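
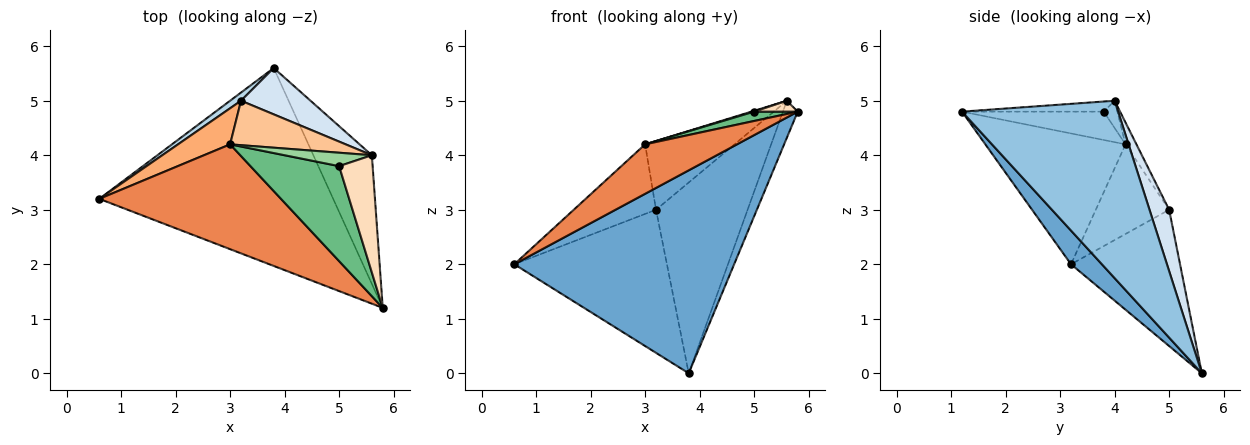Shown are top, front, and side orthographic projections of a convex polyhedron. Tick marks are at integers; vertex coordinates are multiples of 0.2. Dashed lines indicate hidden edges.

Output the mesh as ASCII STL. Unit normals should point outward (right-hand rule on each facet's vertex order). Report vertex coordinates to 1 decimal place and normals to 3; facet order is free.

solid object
 facet normal 0.100 -0.712 -0.695
  outer loop
   vertex 3.8 5.6 0.0
   vertex 5.8 1.2 4.8
   vertex 0.6 3.2 2.0
  endloop
 endfacet
 facet normal 0.946 0.090 -0.312
  outer loop
   vertex 5.6 4.0 5.0
   vertex 5.8 1.2 4.8
   vertex 3.8 5.6 0.0
  endloop
 endfacet
 facet normal -0.581 0.813 0.046
  outer loop
   vertex 3.2 5.0 3.0
   vertex 3.8 5.6 0.0
   vertex 0.6 3.2 2.0
  endloop
 endfacet
 facet normal 0.204 0.951 0.231
  outer loop
   vertex 3.2 5.0 3.0
   vertex 5.6 4.0 5.0
   vertex 3.8 5.6 0.0
  endloop
 endfacet
 facet normal -0.546 -0.358 0.758
  outer loop
   vertex 3.0 4.2 4.2
   vertex 0.6 3.2 2.0
   vertex 5.8 1.2 4.8
  endloop
 endfacet
 facet normal -0.621 0.696 0.361
  outer loop
   vertex 3.0 4.2 4.2
   vertex 3.2 5.0 3.0
   vertex 0.6 3.2 2.0
  endloop
 endfacet
 facet normal -0.102 0.835 0.540
  outer loop
   vertex 3.0 4.2 4.2
   vertex 5.6 4.0 5.0
   vertex 3.2 5.0 3.0
  endloop
 endfacet
 facet normal -0.288 -0.089 0.953
  outer loop
   vertex 5.0 3.8 4.8
   vertex 5.8 1.2 4.8
   vertex 5.6 4.0 5.0
  endloop
 endfacet
 facet normal -0.303 -0.093 0.948
  outer loop
   vertex 5.0 3.8 4.8
   vertex 3.0 4.2 4.2
   vertex 5.8 1.2 4.8
  endloop
 endfacet
 facet normal -0.298 -0.060 0.953
  outer loop
   vertex 5.0 3.8 4.8
   vertex 5.6 4.0 5.0
   vertex 3.0 4.2 4.2
  endloop
 endfacet
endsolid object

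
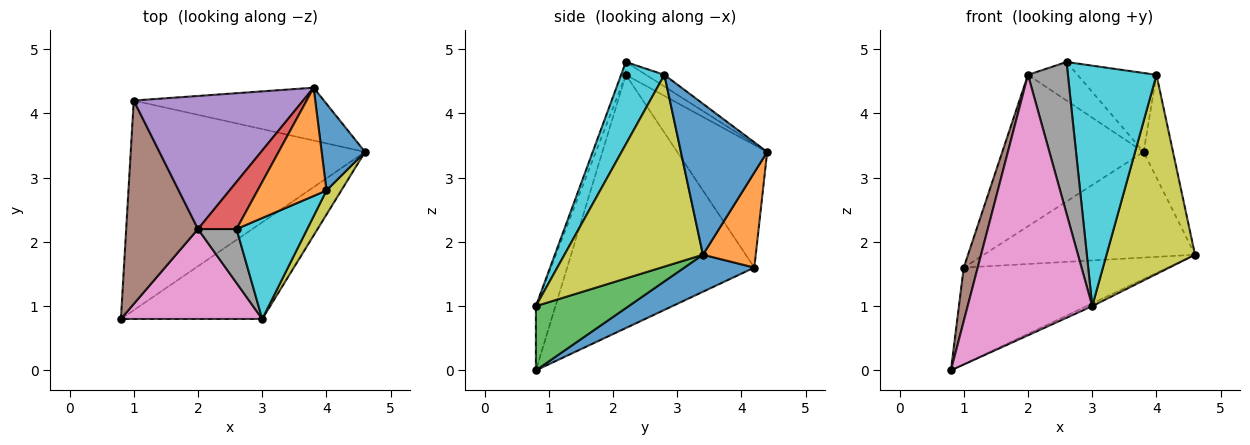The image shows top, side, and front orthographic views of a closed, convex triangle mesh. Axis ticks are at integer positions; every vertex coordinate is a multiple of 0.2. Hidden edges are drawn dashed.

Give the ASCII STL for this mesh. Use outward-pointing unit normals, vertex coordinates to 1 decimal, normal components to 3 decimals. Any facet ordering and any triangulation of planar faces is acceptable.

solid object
 facet normal 0.142 0.415 -0.899
  outer loop
   vertex 1.0 4.2 1.6
   vertex 4.6 3.4 1.8
   vertex 0.8 0.8 0.0
  endloop
 endfacet
 facet normal 0.218 0.873 -0.436
  outer loop
   vertex 1.0 4.2 1.6
   vertex 3.8 4.4 3.4
   vertex 4.6 3.4 1.8
  endloop
 endfacet
 facet normal 0.414 0.025 -0.910
  outer loop
   vertex 3.0 0.8 1.0
   vertex 0.8 0.8 0.0
   vertex 4.6 3.4 1.8
  endloop
 endfacet
 facet normal -0.250 0.613 0.749
  outer loop
   vertex 2.0 2.2 4.6
   vertex 2.6 2.2 4.8
   vertex 3.8 4.4 3.4
  endloop
 endfacet
 facet normal -0.431 0.678 0.596
  outer loop
   vertex 2.0 2.2 4.6
   vertex 3.8 4.4 3.4
   vertex 1.0 4.2 1.6
  endloop
 endfacet
 facet normal -0.960 -0.072 0.272
  outer loop
   vertex 2.0 2.2 4.6
   vertex 1.0 4.2 1.6
   vertex 0.8 0.8 0.0
  endloop
 endfacet
 facet normal -0.147 -0.935 0.323
  outer loop
   vertex 2.0 2.2 4.6
   vertex 0.8 0.8 0.0
   vertex 3.0 0.8 1.0
  endloop
 endfacet
 facet normal -0.111 -0.936 0.333
  outer loop
   vertex 2.0 2.2 4.6
   vertex 3.0 0.8 1.0
   vertex 2.6 2.2 4.8
  endloop
 endfacet
 facet normal 0.841 -0.537 0.065
  outer loop
   vertex 4.0 2.8 4.6
   vertex 3.0 0.8 1.0
   vertex 4.6 3.4 1.8
  endloop
 endfacet
 facet normal 0.411 -0.841 0.353
  outer loop
   vertex 4.0 2.8 4.6
   vertex 2.6 2.2 4.8
   vertex 3.0 0.8 1.0
  endloop
 endfacet
 facet normal 0.913 0.311 0.262
  outer loop
   vertex 4.0 2.8 4.6
   vertex 4.6 3.4 1.8
   vertex 3.8 4.4 3.4
  endloop
 endfacet
 facet normal -0.136 0.584 0.801
  outer loop
   vertex 4.0 2.8 4.6
   vertex 3.8 4.4 3.4
   vertex 2.6 2.2 4.8
  endloop
 endfacet
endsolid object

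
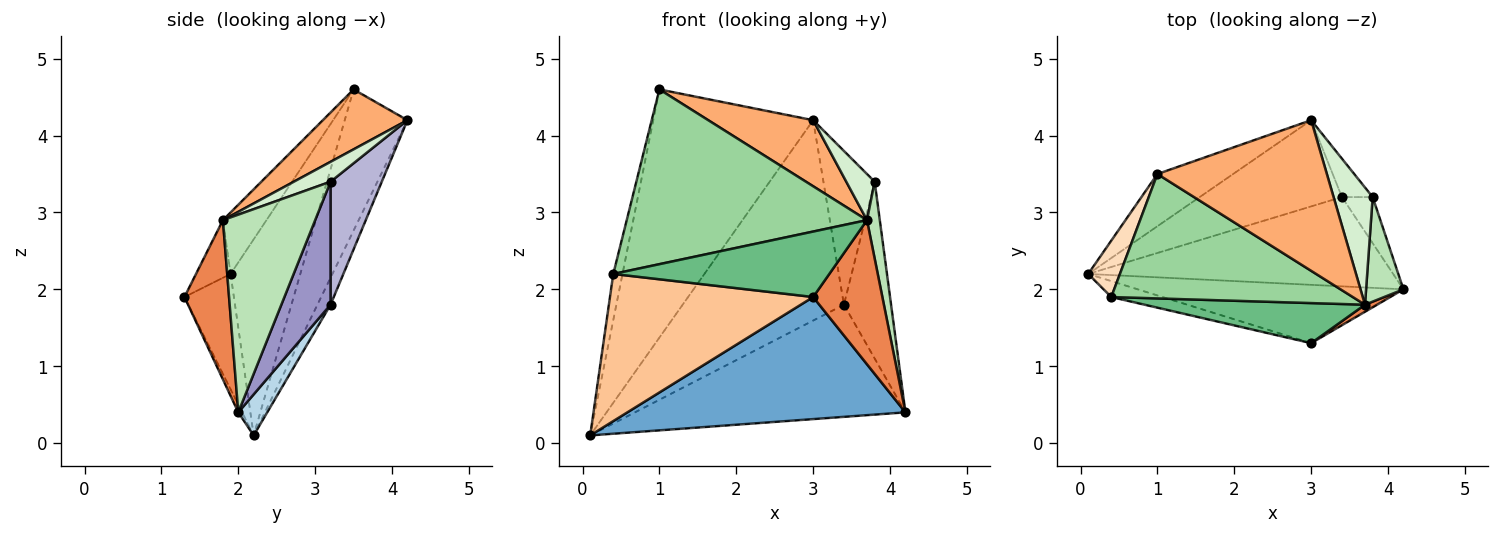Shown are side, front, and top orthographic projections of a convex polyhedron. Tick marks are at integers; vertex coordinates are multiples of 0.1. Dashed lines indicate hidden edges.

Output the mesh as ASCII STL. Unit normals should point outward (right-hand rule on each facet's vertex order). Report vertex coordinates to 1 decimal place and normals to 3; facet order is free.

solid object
 facet normal -0.012 -0.902 -0.431
  outer loop
   vertex 3.0 1.3 1.9
   vertex 0.1 2.2 0.1
   vertex 4.2 2.0 0.4
  endloop
 endfacet
 facet normal -0.358 0.914 -0.192
  outer loop
   vertex 1.0 3.5 4.6
   vertex 3.0 4.2 4.2
   vertex 0.1 2.2 0.1
  endloop
 endfacet
 facet normal 0.083 0.780 -0.621
  outer loop
   vertex 3.4 3.2 1.8
   vertex 4.2 2.0 0.4
   vertex 0.1 2.2 0.1
  endloop
 endfacet
 facet normal -0.075 0.916 -0.394
  outer loop
   vertex 3.4 3.2 1.8
   vertex 0.1 2.2 0.1
   vertex 3.0 4.2 4.2
  endloop
 endfacet
 facet normal 0.541 -0.840 0.041
  outer loop
   vertex 3.7 1.8 2.9
   vertex 3.0 1.3 1.9
   vertex 4.2 2.0 0.4
  endloop
 endfacet
 facet normal 0.308 -0.382 0.871
  outer loop
   vertex 3.7 1.8 2.9
   vertex 3.0 4.2 4.2
   vertex 1.0 3.5 4.6
  endloop
 endfacet
 facet normal -0.235 -0.966 -0.104
  outer loop
   vertex 0.4 1.9 2.2
   vertex 0.1 2.2 0.1
   vertex 3.0 1.3 1.9
  endloop
 endfacet
 facet normal -0.979 0.130 0.158
  outer loop
   vertex 0.4 1.9 2.2
   vertex 1.0 3.5 4.6
   vertex 0.1 2.2 0.1
  endloop
 endfacet
 facet normal -0.135 -0.845 0.517
  outer loop
   vertex 0.4 1.9 2.2
   vertex 3.0 1.3 1.9
   vertex 3.7 1.8 2.9
  endloop
 endfacet
 facet normal -0.146 -0.806 0.574
  outer loop
   vertex 0.4 1.9 2.2
   vertex 3.7 1.8 2.9
   vertex 1.0 3.5 4.6
  endloop
 endfacet
 facet normal 0.974 -0.135 0.184
  outer loop
   vertex 3.8 3.2 3.4
   vertex 3.7 1.8 2.9
   vertex 4.2 2.0 0.4
  endloop
 endfacet
 facet normal 0.428 -0.331 0.841
  outer loop
   vertex 3.8 3.2 3.4
   vertex 3.0 4.2 4.2
   vertex 3.7 1.8 2.9
  endloop
 endfacet
 facet normal 0.711 0.681 -0.178
  outer loop
   vertex 3.8 3.2 3.4
   vertex 4.2 2.0 0.4
   vertex 3.4 3.2 1.8
  endloop
 endfacet
 facet normal 0.696 0.696 -0.174
  outer loop
   vertex 3.8 3.2 3.4
   vertex 3.4 3.2 1.8
   vertex 3.0 4.2 4.2
  endloop
 endfacet
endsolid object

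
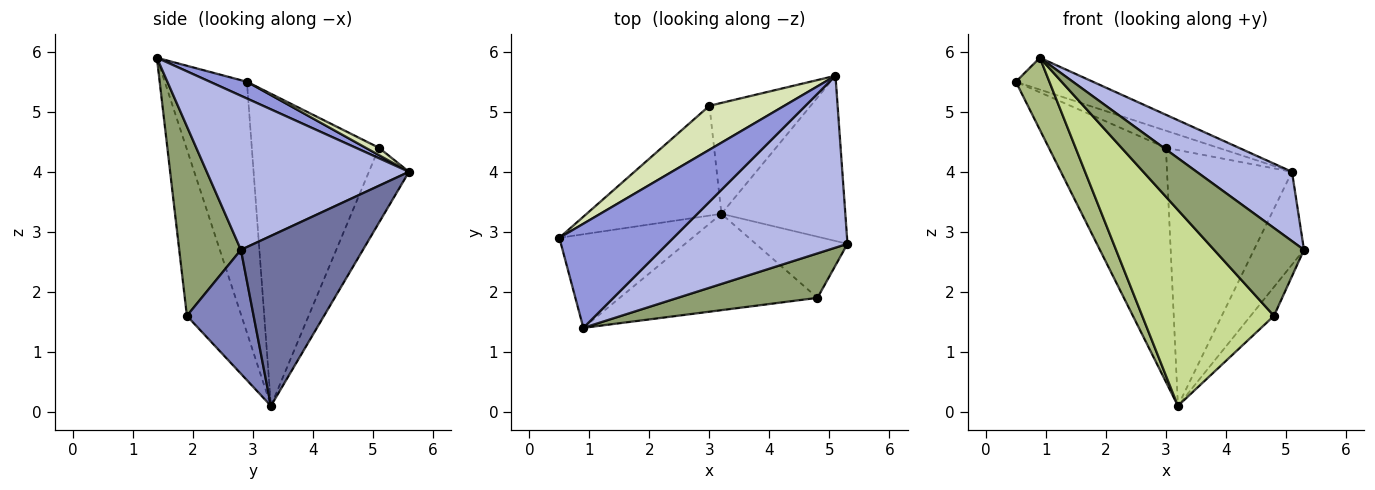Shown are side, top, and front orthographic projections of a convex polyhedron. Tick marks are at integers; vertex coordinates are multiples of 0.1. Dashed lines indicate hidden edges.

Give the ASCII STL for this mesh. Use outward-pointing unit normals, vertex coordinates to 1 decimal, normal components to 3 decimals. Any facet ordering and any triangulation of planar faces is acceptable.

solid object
 facet normal 0.767 0.314 -0.559
  outer loop
   vertex 3.2 3.3 0.1
   vertex 5.1 5.6 4.0
   vertex 5.3 2.8 2.7
  endloop
 endfacet
 facet normal 0.774 0.270 -0.573
  outer loop
   vertex 4.8 1.9 1.6
   vertex 3.2 3.3 0.1
   vertex 5.3 2.8 2.7
  endloop
 endfacet
 facet normal 0.139 0.290 0.947
  outer loop
   vertex 0.9 1.4 5.9
   vertex 5.1 5.6 4.0
   vertex 0.5 2.9 5.5
  endloop
 endfacet
 facet normal 0.622 -0.293 0.727
  outer loop
   vertex 0.9 1.4 5.9
   vertex 5.3 2.8 2.7
   vertex 5.1 5.6 4.0
  endloop
 endfacet
 facet normal 0.522 -0.761 0.385
  outer loop
   vertex 0.9 1.4 5.9
   vertex 4.8 1.9 1.6
   vertex 5.3 2.8 2.7
  endloop
 endfacet
 facet normal -0.831 -0.339 -0.441
  outer loop
   vertex 0.9 1.4 5.9
   vertex 0.5 2.9 5.5
   vertex 3.2 3.3 0.1
  endloop
 endfacet
 facet normal -0.348 -0.841 -0.414
  outer loop
   vertex 0.9 1.4 5.9
   vertex 3.2 3.3 0.1
   vertex 4.8 1.9 1.6
  endloop
 endfacet
 facet normal 0.091 0.361 0.928
  outer loop
   vertex 3.0 5.1 4.4
   vertex 0.5 2.9 5.5
   vertex 5.1 5.6 4.0
  endloop
 endfacet
 facet normal -0.701 0.645 -0.303
  outer loop
   vertex 3.0 5.1 4.4
   vertex 3.2 3.3 0.1
   vertex 0.5 2.9 5.5
  endloop
 endfacet
 facet normal -0.282 0.880 -0.382
  outer loop
   vertex 3.0 5.1 4.4
   vertex 5.1 5.6 4.0
   vertex 3.2 3.3 0.1
  endloop
 endfacet
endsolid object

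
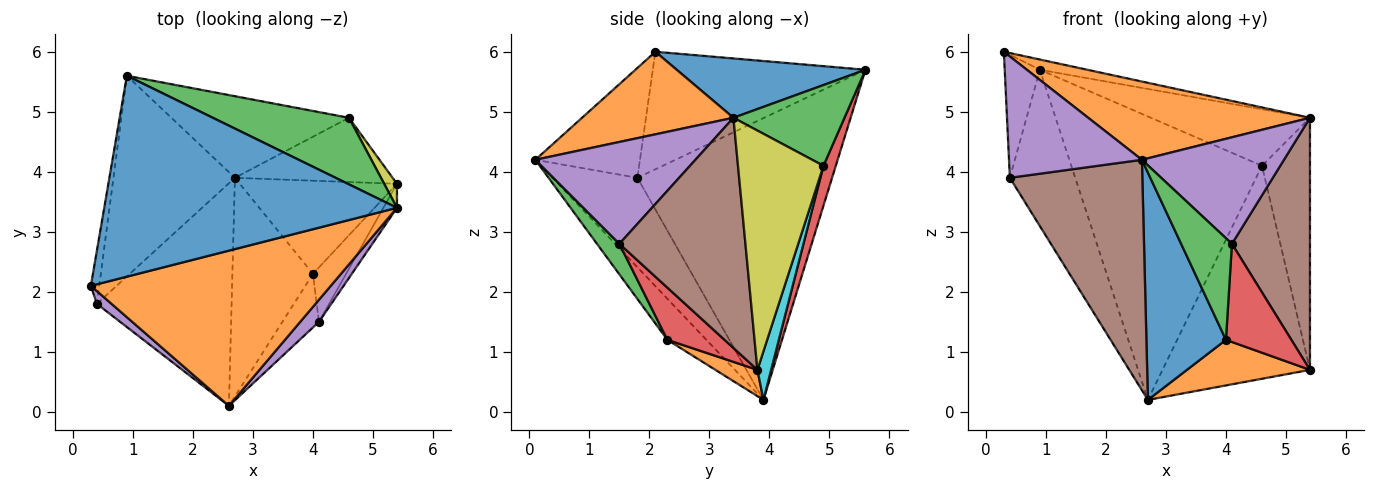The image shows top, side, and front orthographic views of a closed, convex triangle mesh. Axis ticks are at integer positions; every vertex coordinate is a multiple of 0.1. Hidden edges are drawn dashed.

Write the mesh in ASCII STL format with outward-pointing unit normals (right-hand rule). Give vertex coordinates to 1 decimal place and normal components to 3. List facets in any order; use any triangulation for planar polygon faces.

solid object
 facet normal 0.198 0.050 0.979
  outer loop
   vertex 0.9 5.6 5.7
   vertex 0.3 2.1 6.0
   vertex 5.4 3.4 4.9
  endloop
 endfacet
 facet normal 0.294 -0.430 0.854
  outer loop
   vertex 2.6 0.1 4.2
   vertex 5.4 3.4 4.9
   vertex 0.3 2.1 6.0
  endloop
 endfacet
 facet normal 0.412 0.590 0.694
  outer loop
   vertex 4.6 4.9 4.1
   vertex 0.9 5.6 5.7
   vertex 5.4 3.4 4.9
  endloop
 endfacet
 facet normal 0.062 0.959 -0.276
  outer loop
   vertex 4.6 4.9 4.1
   vertex 2.7 3.9 0.2
   vertex 0.9 5.6 5.7
  endloop
 endfacet
 facet normal -0.616 -0.783 0.083
  outer loop
   vertex 0.4 1.8 3.9
   vertex 2.6 0.1 4.2
   vertex 0.3 2.1 6.0
  endloop
 endfacet
 facet normal -0.419 -0.653 -0.631
  outer loop
   vertex 0.4 1.8 3.9
   vertex 2.7 3.9 0.2
   vertex 2.6 0.1 4.2
  endloop
 endfacet
 facet normal -0.984 0.163 -0.070
  outer loop
   vertex 0.4 1.8 3.9
   vertex 0.3 2.1 6.0
   vertex 0.9 5.6 5.7
  endloop
 endfacet
 facet normal -0.878 0.295 -0.378
  outer loop
   vertex 0.4 1.8 3.9
   vertex 0.9 5.6 5.7
   vertex 2.7 3.9 0.2
  endloop
 endfacet
 facet normal 0.871 0.489 0.047
  outer loop
   vertex 5.4 3.8 0.7
   vertex 4.6 4.9 4.1
   vertex 5.4 3.4 4.9
  endloop
 endfacet
 facet normal 0.089 0.954 -0.288
  outer loop
   vertex 5.4 3.8 0.7
   vertex 2.7 3.9 0.2
   vertex 4.6 4.9 4.1
  endloop
 endfacet
 facet normal -0.333 -0.679 -0.654
  outer loop
   vertex 4.0 2.3 1.2
   vertex 2.6 0.1 4.2
   vertex 2.7 3.9 0.2
  endloop
 endfacet
 facet normal 0.148 -0.435 -0.888
  outer loop
   vertex 4.0 2.3 1.2
   vertex 2.7 3.9 0.2
   vertex 5.4 3.8 0.7
  endloop
 endfacet
 facet normal 0.363 -0.824 -0.435
  outer loop
   vertex 4.1 1.5 2.8
   vertex 2.6 0.1 4.2
   vertex 4.0 2.3 1.2
  endloop
 endfacet
 facet normal 0.607 -0.695 -0.385
  outer loop
   vertex 4.1 1.5 2.8
   vertex 4.0 2.3 1.2
   vertex 5.4 3.8 0.7
  endloop
 endfacet
 facet normal 0.741 -0.658 0.136
  outer loop
   vertex 4.1 1.5 2.8
   vertex 5.4 3.4 4.9
   vertex 2.6 0.1 4.2
  endloop
 endfacet
 facet normal 0.849 -0.526 -0.050
  outer loop
   vertex 4.1 1.5 2.8
   vertex 5.4 3.8 0.7
   vertex 5.4 3.4 4.9
  endloop
 endfacet
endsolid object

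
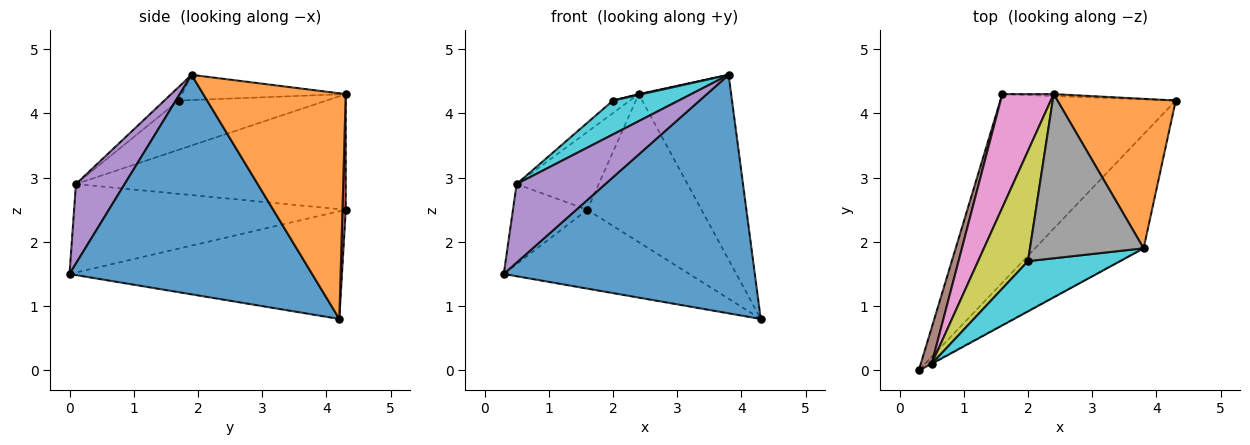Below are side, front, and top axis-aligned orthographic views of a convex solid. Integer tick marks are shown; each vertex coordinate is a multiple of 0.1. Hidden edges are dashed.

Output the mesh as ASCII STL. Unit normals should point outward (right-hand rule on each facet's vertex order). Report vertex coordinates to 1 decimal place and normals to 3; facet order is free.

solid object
 facet normal 0.657 -0.680 -0.325
  outer loop
   vertex 3.8 1.9 4.6
   vertex 0.3 0.0 1.5
   vertex 4.3 4.2 0.8
  endloop
 endfacet
 facet normal 0.768 0.498 0.403
  outer loop
   vertex 3.8 1.9 4.6
   vertex 4.3 4.2 0.8
   vertex 2.4 4.3 4.3
  endloop
 endfacet
 facet normal -0.493 0.336 -0.803
  outer loop
   vertex 1.6 4.3 2.5
   vertex 4.3 4.2 0.8
   vertex 0.3 0.0 1.5
  endloop
 endfacet
 facet normal 0.029 0.999 -0.013
  outer loop
   vertex 1.6 4.3 2.5
   vertex 2.4 4.3 4.3
   vertex 4.3 4.2 0.8
  endloop
 endfacet
 facet normal 0.481 -0.877 -0.006
  outer loop
   vertex 0.5 0.1 2.9
   vertex 0.3 0.0 1.5
   vertex 3.8 1.9 4.6
  endloop
 endfacet
 facet normal -0.958 0.262 0.118
  outer loop
   vertex 0.5 0.1 2.9
   vertex 1.6 4.3 2.5
   vertex 0.3 0.0 1.5
  endloop
 endfacet
 facet normal -0.880 0.268 0.391
  outer loop
   vertex 0.5 0.1 2.9
   vertex 2.4 4.3 4.3
   vertex 1.6 4.3 2.5
  endloop
 endfacet
 facet normal -0.216 -0.004 0.976
  outer loop
   vertex 2.0 1.7 4.2
   vertex 3.8 1.9 4.6
   vertex 2.4 4.3 4.3
  endloop
 endfacet
 facet normal -0.700 0.080 0.709
  outer loop
   vertex 2.0 1.7 4.2
   vertex 2.4 4.3 4.3
   vertex 0.5 0.1 2.9
  endloop
 endfacet
 facet normal -0.121 -0.555 0.823
  outer loop
   vertex 2.0 1.7 4.2
   vertex 0.5 0.1 2.9
   vertex 3.8 1.9 4.6
  endloop
 endfacet
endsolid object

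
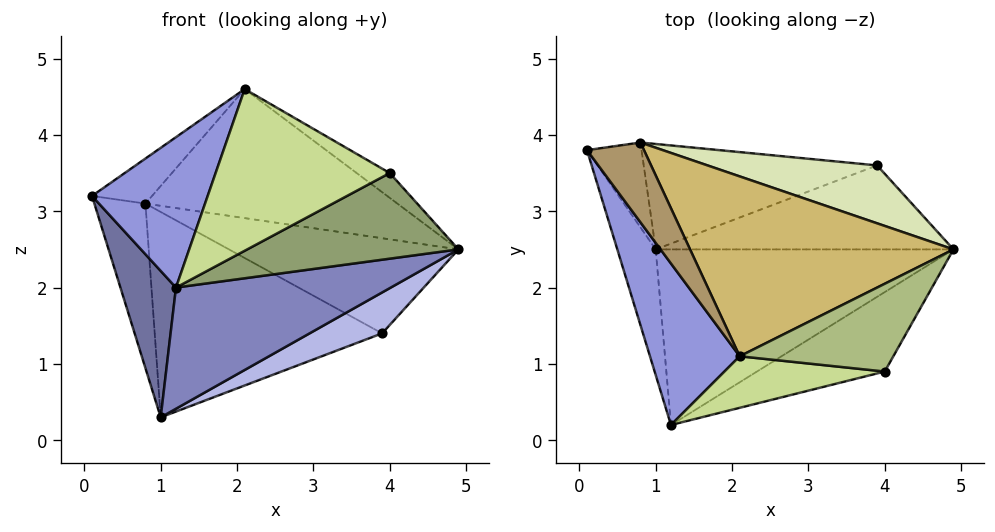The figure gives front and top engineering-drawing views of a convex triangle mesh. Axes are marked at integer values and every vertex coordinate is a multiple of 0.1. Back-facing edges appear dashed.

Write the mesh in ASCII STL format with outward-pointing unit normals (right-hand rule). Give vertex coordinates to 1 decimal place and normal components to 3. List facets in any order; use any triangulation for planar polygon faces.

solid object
 facet normal -0.954 -0.227 -0.195
  outer loop
   vertex 1.0 2.5 0.3
   vertex 1.2 0.2 2.0
   vertex 0.1 3.8 3.2
  endloop
 endfacet
 facet normal 0.421 -0.515 -0.747
  outer loop
   vertex 1.0 2.5 0.3
   vertex 4.9 2.5 2.5
   vertex 1.2 0.2 2.0
  endloop
 endfacet
 facet normal -0.820 -0.390 0.419
  outer loop
   vertex 2.1 1.1 4.6
   vertex 0.1 3.8 3.2
   vertex 1.2 0.2 2.0
  endloop
 endfacet
 facet normal 0.452 -0.391 -0.802
  outer loop
   vertex 3.9 3.6 1.4
   vertex 4.9 2.5 2.5
   vertex 1.0 2.5 0.3
  endloop
 endfacet
 facet normal 0.480 -0.643 -0.597
  outer loop
   vertex 4.0 0.9 3.5
   vertex 1.2 0.2 2.0
   vertex 4.9 2.5 2.5
  endloop
 endfacet
 facet normal 0.505 0.235 0.830
  outer loop
   vertex 4.0 0.9 3.5
   vertex 4.9 2.5 2.5
   vertex 2.1 1.1 4.6
  endloop
 endfacet
 facet normal 0.075 -0.950 0.303
  outer loop
   vertex 4.0 0.9 3.5
   vertex 2.1 1.1 4.6
   vertex 1.2 0.2 2.0
  endloop
 endfacet
 facet normal 0.345 0.802 0.488
  outer loop
   vertex 0.8 3.9 3.1
   vertex 4.9 2.5 2.5
   vertex 3.9 3.6 1.4
  endloop
 endfacet
 facet normal 0.054 0.491 0.870
  outer loop
   vertex 0.8 3.9 3.1
   vertex 0.1 3.8 3.2
   vertex 2.1 1.1 4.6
  endloop
 endfacet
 facet normal 0.303 0.556 0.774
  outer loop
   vertex 0.8 3.9 3.1
   vertex 2.1 1.1 4.6
   vertex 4.9 2.5 2.5
  endloop
 endfacet
 facet normal -0.189 0.873 -0.450
  outer loop
   vertex 0.8 3.9 3.1
   vertex 1.0 2.5 0.3
   vertex 0.1 3.8 3.2
  endloop
 endfacet
 facet normal -0.162 0.878 -0.451
  outer loop
   vertex 0.8 3.9 3.1
   vertex 3.9 3.6 1.4
   vertex 1.0 2.5 0.3
  endloop
 endfacet
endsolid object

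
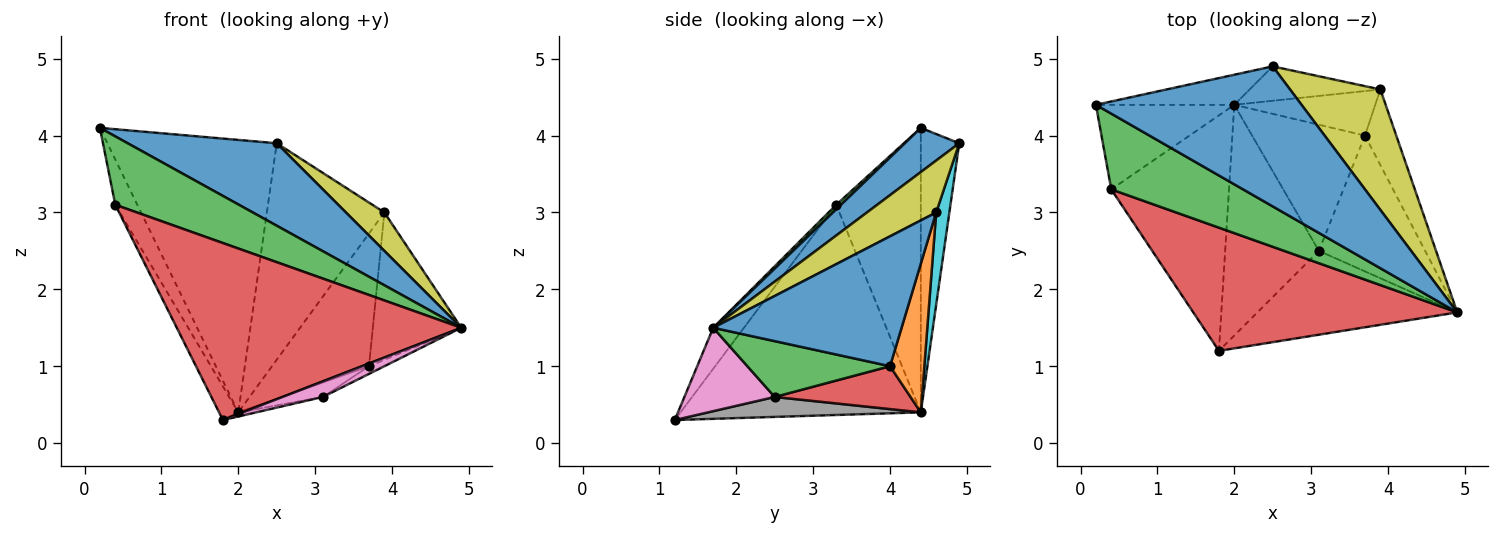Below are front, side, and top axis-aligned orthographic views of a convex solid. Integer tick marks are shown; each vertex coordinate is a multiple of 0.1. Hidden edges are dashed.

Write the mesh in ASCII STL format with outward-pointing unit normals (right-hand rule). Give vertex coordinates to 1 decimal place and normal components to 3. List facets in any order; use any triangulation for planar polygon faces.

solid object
 facet normal 0.182 -0.499 0.847
  outer loop
   vertex 2.5 4.9 3.9
   vertex 0.2 4.4 4.1
   vertex 4.9 1.7 1.5
  endloop
 endfacet
 facet normal -0.220 0.970 -0.107
  outer loop
   vertex 2.0 4.4 0.4
   vertex 0.2 4.4 4.1
   vertex 2.5 4.9 3.9
  endloop
 endfacet
 facet normal 0.026 -0.670 0.742
  outer loop
   vertex 0.4 3.3 3.1
   vertex 4.9 1.7 1.5
   vertex 0.2 4.4 4.1
  endloop
 endfacet
 facet normal -0.088 -0.818 0.569
  outer loop
   vertex 0.4 3.3 3.1
   vertex 1.8 1.2 0.3
   vertex 4.9 1.7 1.5
  endloop
 endfacet
 facet normal -0.876 0.228 -0.426
  outer loop
   vertex 0.4 3.3 3.1
   vertex 0.2 4.4 4.1
   vertex 2.0 4.4 0.4
  endloop
 endfacet
 facet normal -0.870 0.070 -0.487
  outer loop
   vertex 0.4 3.3 3.1
   vertex 2.0 4.4 0.4
   vertex 1.8 1.2 0.3
  endloop
 endfacet
 facet normal 0.379 -0.170 -0.910
  outer loop
   vertex 3.1 2.5 0.6
   vertex 4.9 1.7 1.5
   vertex 1.8 1.2 0.3
  endloop
 endfacet
 facet normal 0.208 0.018 -0.978
  outer loop
   vertex 3.1 2.5 0.6
   vertex 1.8 1.2 0.3
   vertex 2.0 4.4 0.4
  endloop
 endfacet
 facet normal 0.480 -0.267 0.836
  outer loop
   vertex 3.9 4.6 3.0
   vertex 2.5 4.9 3.9
   vertex 4.9 1.7 1.5
  endloop
 endfacet
 facet normal 0.110 0.982 -0.156
  outer loop
   vertex 3.9 4.6 3.0
   vertex 2.0 4.4 0.4
   vertex 2.5 4.9 3.9
  endloop
 endfacet
 facet normal 0.884 0.415 -0.213
  outer loop
   vertex 3.7 4.0 1.0
   vertex 3.9 4.6 3.0
   vertex 4.9 1.7 1.5
  endloop
 endfacet
 facet normal 0.318 0.899 -0.301
  outer loop
   vertex 3.7 4.0 1.0
   vertex 2.0 4.4 0.4
   vertex 3.9 4.6 3.0
  endloop
 endfacet
 facet normal 0.464 0.050 -0.884
  outer loop
   vertex 3.7 4.0 1.0
   vertex 4.9 1.7 1.5
   vertex 3.1 2.5 0.6
  endloop
 endfacet
 facet normal 0.353 0.107 -0.929
  outer loop
   vertex 3.7 4.0 1.0
   vertex 3.1 2.5 0.6
   vertex 2.0 4.4 0.4
  endloop
 endfacet
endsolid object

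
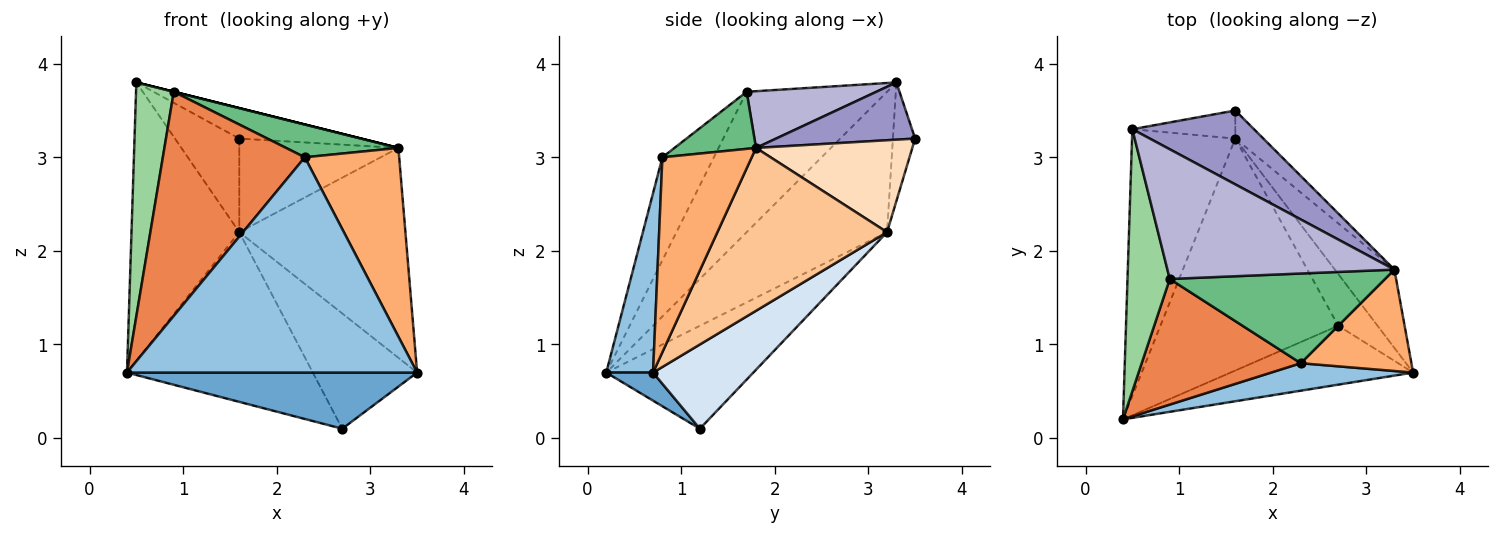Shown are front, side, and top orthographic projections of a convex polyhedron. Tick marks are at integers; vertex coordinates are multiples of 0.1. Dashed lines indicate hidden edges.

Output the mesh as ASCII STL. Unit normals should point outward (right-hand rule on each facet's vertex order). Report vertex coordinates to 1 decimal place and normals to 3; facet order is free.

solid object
 facet normal 0.111 -0.686 -0.719
  outer loop
   vertex 2.7 1.2 0.1
   vertex 3.5 0.7 0.7
   vertex 0.4 0.2 0.7
  endloop
 endfacet
 facet normal 0.158 -0.979 0.125
  outer loop
   vertex 2.3 0.8 3.0
   vertex 0.4 0.2 0.7
   vertex 3.5 0.7 0.7
  endloop
 endfacet
 facet normal -0.423 0.535 -0.731
  outer loop
   vertex 1.6 3.2 2.2
   vertex 2.7 1.2 0.1
   vertex 0.4 0.2 0.7
  endloop
 endfacet
 facet normal 0.659 0.686 -0.308
  outer loop
   vertex 1.6 3.2 2.2
   vertex 3.5 0.7 0.7
   vertex 2.7 1.2 0.1
  endloop
 endfacet
 facet normal -0.302 -0.832 0.466
  outer loop
   vertex 0.9 1.7 3.7
   vertex 0.4 0.2 0.7
   vertex 2.3 0.8 3.0
  endloop
 endfacet
 facet normal 0.640 -0.677 0.363
  outer loop
   vertex 3.3 1.8 3.1
   vertex 2.3 0.8 3.0
   vertex 3.5 0.7 0.7
  endloop
 endfacet
 facet normal 0.691 0.677 -0.253
  outer loop
   vertex 3.3 1.8 3.1
   vertex 3.5 0.7 0.7
   vertex 1.6 3.2 2.2
  endloop
 endfacet
 facet normal 0.685 0.698 -0.209
  outer loop
   vertex 3.3 1.8 3.1
   vertex 1.6 3.2 2.2
   vertex 1.6 3.5 3.2
  endloop
 endfacet
 facet normal 0.242 -0.333 0.911
  outer loop
   vertex 3.3 1.8 3.1
   vertex 0.9 1.7 3.7
   vertex 2.3 0.8 3.0
  endloop
 endfacet
 facet normal -0.927 -0.249 0.279
  outer loop
   vertex 0.5 3.3 3.8
   vertex 0.4 0.2 0.7
   vertex 0.9 1.7 3.7
  endloop
 endfacet
 facet normal -0.685 0.526 -0.504
  outer loop
   vertex 0.5 3.3 3.8
   vertex 1.6 3.2 2.2
   vertex 0.4 0.2 0.7
  endloop
 endfacet
 facet normal -0.314 0.909 -0.273
  outer loop
   vertex 0.5 3.3 3.8
   vertex 1.6 3.5 3.2
   vertex 1.6 3.2 2.2
  endloop
 endfacet
 facet normal 0.399 0.349 0.848
  outer loop
   vertex 0.5 3.3 3.8
   vertex 3.3 1.8 3.1
   vertex 1.6 3.5 3.2
  endloop
 endfacet
 facet normal 0.243 0.000 0.970
  outer loop
   vertex 0.5 3.3 3.8
   vertex 0.9 1.7 3.7
   vertex 3.3 1.8 3.1
  endloop
 endfacet
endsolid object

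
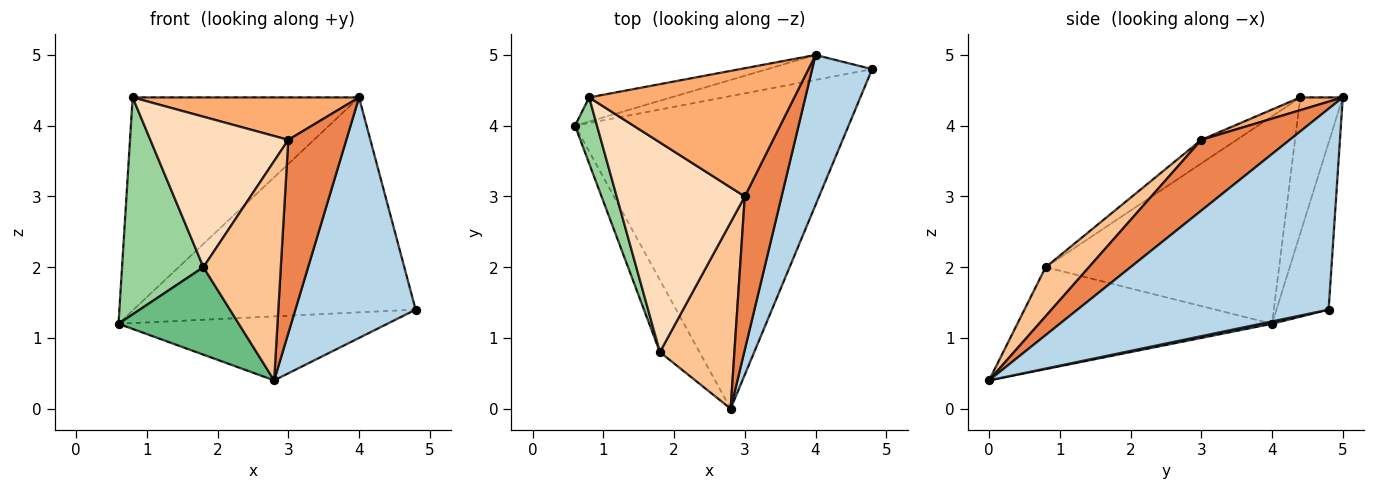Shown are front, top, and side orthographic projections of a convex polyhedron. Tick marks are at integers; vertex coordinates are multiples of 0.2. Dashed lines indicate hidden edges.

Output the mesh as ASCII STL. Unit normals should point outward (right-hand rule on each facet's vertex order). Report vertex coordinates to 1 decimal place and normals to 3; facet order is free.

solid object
 facet normal 0.008 0.201 -0.980
  outer loop
   vertex 2.8 0.0 0.4
   vertex 0.6 4.0 1.2
   vertex 4.8 4.8 1.4
  endloop
 endfacet
 facet normal -0.181 0.977 -0.113
  outer loop
   vertex 4.0 5.0 4.4
   vertex 4.8 4.8 1.4
   vertex 0.6 4.0 1.2
  endloop
 endfacet
 facet normal 0.871 -0.417 0.260
  outer loop
   vertex 4.0 5.0 4.4
   vertex 2.8 0.0 0.4
   vertex 4.8 4.8 1.4
  endloop
 endfacet
 facet normal -0.183 0.977 -0.111
  outer loop
   vertex 0.8 4.4 4.4
   vertex 4.0 5.0 4.4
   vertex 0.6 4.0 1.2
  endloop
 endfacet
 facet normal 0.767 -0.503 0.399
  outer loop
   vertex 3.0 3.0 3.8
   vertex 2.8 0.0 0.4
   vertex 4.0 5.0 4.4
  endloop
 endfacet
 facet normal 0.059 -0.314 0.948
  outer loop
   vertex 3.0 3.0 3.8
   vertex 4.0 5.0 4.4
   vertex 0.8 4.4 4.4
  endloop
 endfacet
 facet normal 0.392 -0.701 0.596
  outer loop
   vertex 1.8 0.8 2.0
   vertex 2.8 0.0 0.4
   vertex 3.0 3.0 3.8
  endloop
 endfacet
 facet normal -0.148 -0.577 0.803
  outer loop
   vertex 1.8 0.8 2.0
   vertex 3.0 3.0 3.8
   vertex 0.8 4.4 4.4
  endloop
 endfacet
 facet normal -0.853 -0.403 -0.332
  outer loop
   vertex 1.8 0.8 2.0
   vertex 0.6 4.0 1.2
   vertex 2.8 0.0 0.4
  endloop
 endfacet
 facet normal -0.940 -0.327 0.100
  outer loop
   vertex 1.8 0.8 2.0
   vertex 0.8 4.4 4.4
   vertex 0.6 4.0 1.2
  endloop
 endfacet
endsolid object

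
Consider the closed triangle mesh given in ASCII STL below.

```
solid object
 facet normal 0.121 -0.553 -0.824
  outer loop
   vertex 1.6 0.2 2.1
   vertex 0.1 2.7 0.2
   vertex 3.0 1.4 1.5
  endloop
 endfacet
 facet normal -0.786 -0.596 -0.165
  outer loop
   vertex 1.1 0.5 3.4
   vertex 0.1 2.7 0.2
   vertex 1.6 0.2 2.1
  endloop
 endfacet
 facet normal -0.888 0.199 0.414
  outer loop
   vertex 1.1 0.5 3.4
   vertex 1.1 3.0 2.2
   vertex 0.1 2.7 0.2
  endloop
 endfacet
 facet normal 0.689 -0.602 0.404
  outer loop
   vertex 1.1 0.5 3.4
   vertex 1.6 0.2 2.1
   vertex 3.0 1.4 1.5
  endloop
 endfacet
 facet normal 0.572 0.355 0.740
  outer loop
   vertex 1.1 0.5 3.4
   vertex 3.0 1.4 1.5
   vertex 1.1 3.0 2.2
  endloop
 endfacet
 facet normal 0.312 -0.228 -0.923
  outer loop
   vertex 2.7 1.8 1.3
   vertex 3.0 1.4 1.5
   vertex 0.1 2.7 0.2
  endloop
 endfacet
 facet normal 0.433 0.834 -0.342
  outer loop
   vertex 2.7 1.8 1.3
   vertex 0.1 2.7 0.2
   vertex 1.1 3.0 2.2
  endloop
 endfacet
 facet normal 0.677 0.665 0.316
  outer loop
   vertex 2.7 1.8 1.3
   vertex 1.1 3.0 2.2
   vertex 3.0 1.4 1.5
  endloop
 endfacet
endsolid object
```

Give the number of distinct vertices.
6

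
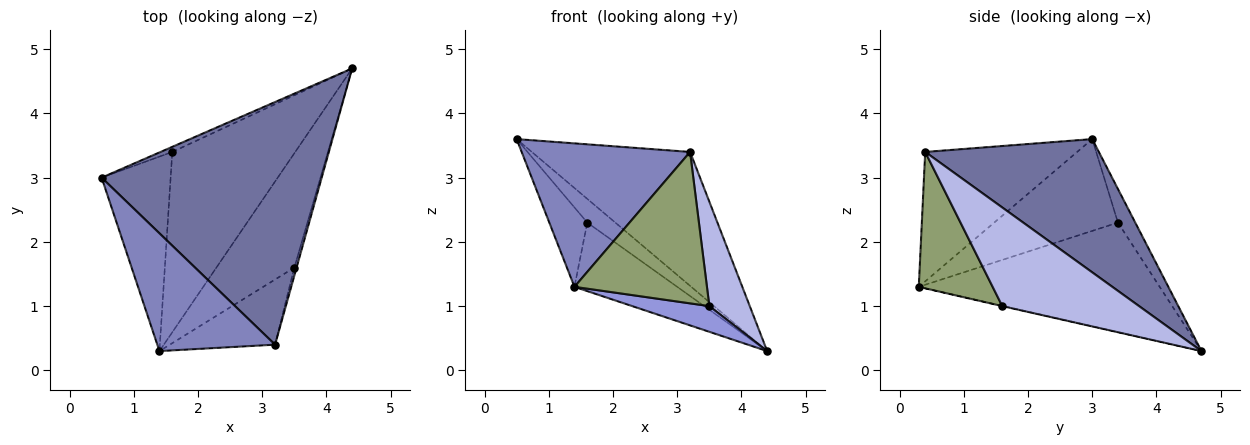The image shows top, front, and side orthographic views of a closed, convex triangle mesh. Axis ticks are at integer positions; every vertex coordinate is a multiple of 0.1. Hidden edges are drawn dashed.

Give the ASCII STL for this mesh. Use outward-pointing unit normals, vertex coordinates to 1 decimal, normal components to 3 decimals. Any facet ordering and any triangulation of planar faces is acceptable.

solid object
 facet normal 0.468 0.427 0.774
  outer loop
   vertex 3.2 0.4 3.4
   vertex 4.4 4.7 0.3
   vertex 0.5 3.0 3.6
  endloop
 endfacet
 facet normal -0.572 -0.634 0.520
  outer loop
   vertex 3.2 0.4 3.4
   vertex 0.5 3.0 3.6
   vertex 1.4 0.3 1.3
  endloop
 endfacet
 facet normal -0.004 -0.219 -0.976
  outer loop
   vertex 3.5 1.6 1.0
   vertex 1.4 0.3 1.3
   vertex 4.4 4.7 0.3
  endloop
 endfacet
 facet normal 0.959 -0.283 -0.022
  outer loop
   vertex 3.5 1.6 1.0
   vertex 4.4 4.7 0.3
   vertex 3.2 0.4 3.4
  endloop
 endfacet
 facet normal 0.456 -0.818 -0.352
  outer loop
   vertex 3.5 1.6 1.0
   vertex 3.2 0.4 3.4
   vertex 1.4 0.3 1.3
  endloop
 endfacet
 facet normal -0.517 0.837 -0.180
  outer loop
   vertex 1.6 3.4 2.3
   vertex 0.5 3.0 3.6
   vertex 4.4 4.7 0.3
  endloop
 endfacet
 facet normal -0.776 0.238 -0.584
  outer loop
   vertex 1.6 3.4 2.3
   vertex 1.4 0.3 1.3
   vertex 0.5 3.0 3.6
  endloop
 endfacet
 facet normal -0.640 0.273 -0.718
  outer loop
   vertex 1.6 3.4 2.3
   vertex 4.4 4.7 0.3
   vertex 1.4 0.3 1.3
  endloop
 endfacet
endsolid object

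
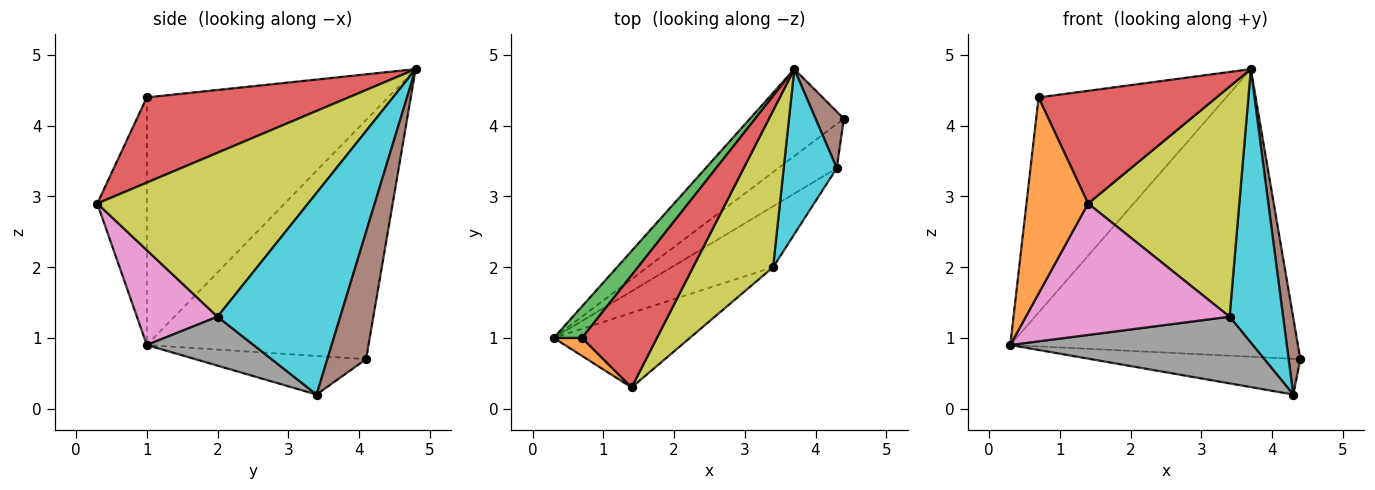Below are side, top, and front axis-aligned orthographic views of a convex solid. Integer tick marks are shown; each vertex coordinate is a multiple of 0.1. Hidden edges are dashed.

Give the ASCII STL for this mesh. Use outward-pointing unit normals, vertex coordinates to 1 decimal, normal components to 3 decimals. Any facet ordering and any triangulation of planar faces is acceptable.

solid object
 facet normal -0.594 0.770 -0.233
  outer loop
   vertex 3.7 4.8 4.8
   vertex 4.4 4.1 0.7
   vertex 0.3 1.0 0.9
  endloop
 endfacet
 facet normal -0.625 -0.778 0.071
  outer loop
   vertex 0.7 1.0 4.4
   vertex 0.3 1.0 0.9
   vertex 1.4 0.3 2.9
  endloop
 endfacet
 facet normal -0.786 0.611 0.090
  outer loop
   vertex 0.7 1.0 4.4
   vertex 3.7 4.8 4.8
   vertex 0.3 1.0 0.9
  endloop
 endfacet
 facet normal 0.626 -0.552 0.550
  outer loop
   vertex 0.7 1.0 4.4
   vertex 1.4 0.3 2.9
   vertex 3.7 4.8 4.8
  endloop
 endfacet
 facet normal -0.457 0.559 -0.692
  outer loop
   vertex 4.3 3.4 0.2
   vertex 0.3 1.0 0.9
   vertex 4.4 4.1 0.7
  endloop
 endfacet
 facet normal 0.936 -0.282 0.208
  outer loop
   vertex 4.3 3.4 0.2
   vertex 4.4 4.1 0.7
   vertex 3.7 4.8 4.8
  endloop
 endfacet
 facet normal 0.325 -0.822 -0.467
  outer loop
   vertex 3.4 2.0 1.3
   vertex 1.4 0.3 2.9
   vertex 0.3 1.0 0.9
  endloop
 endfacet
 facet normal 0.309 -0.702 -0.641
  outer loop
   vertex 3.4 2.0 1.3
   vertex 0.3 1.0 0.9
   vertex 4.3 3.4 0.2
  endloop
 endfacet
 facet normal 0.755 -0.542 0.369
  outer loop
   vertex 3.4 2.0 1.3
   vertex 3.7 4.8 4.8
   vertex 1.4 0.3 2.9
  endloop
 endfacet
 facet normal 0.891 -0.389 0.234
  outer loop
   vertex 3.4 2.0 1.3
   vertex 4.3 3.4 0.2
   vertex 3.7 4.8 4.8
  endloop
 endfacet
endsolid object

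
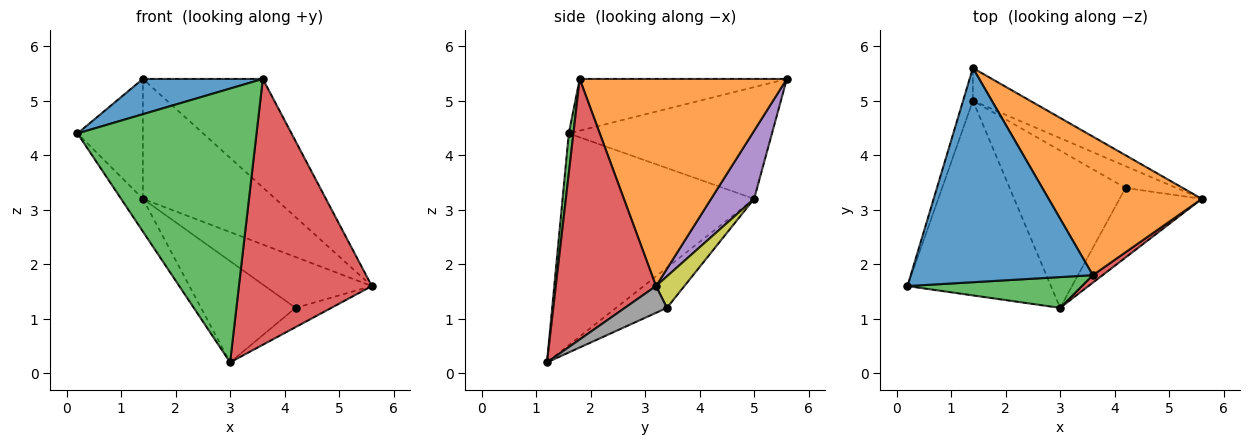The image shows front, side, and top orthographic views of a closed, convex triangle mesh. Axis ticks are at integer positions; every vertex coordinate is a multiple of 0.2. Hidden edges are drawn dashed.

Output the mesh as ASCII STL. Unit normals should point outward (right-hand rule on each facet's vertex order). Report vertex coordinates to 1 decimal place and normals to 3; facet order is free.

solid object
 facet normal -0.270 -0.156 0.950
  outer loop
   vertex 3.6 1.8 5.4
   vertex 1.4 5.6 5.4
   vertex 0.2 1.6 4.4
  endloop
 endfacet
 facet normal 0.729 0.422 0.539
  outer loop
   vertex 3.6 1.8 5.4
   vertex 5.6 3.2 1.6
   vertex 1.4 5.6 5.4
  endloop
 endfacet
 facet normal 0.026 -0.993 0.112
  outer loop
   vertex 3.0 1.2 0.2
   vertex 3.6 1.8 5.4
   vertex 0.2 1.6 4.4
  endloop
 endfacet
 facet normal 0.602 -0.798 0.023
  outer loop
   vertex 3.0 1.2 0.2
   vertex 5.6 3.2 1.6
   vertex 3.6 1.8 5.4
  endloop
 endfacet
 facet normal 0.299 0.921 -0.251
  outer loop
   vertex 1.4 5.0 3.2
   vertex 1.4 5.6 5.4
   vertex 5.6 3.2 1.6
  endloop
 endfacet
 facet normal -0.949 0.305 -0.083
  outer loop
   vertex 1.4 5.0 3.2
   vertex 0.2 1.6 4.4
   vertex 1.4 5.6 5.4
  endloop
 endfacet
 facet normal -0.824 0.094 -0.558
  outer loop
   vertex 1.4 5.0 3.2
   vertex 3.0 1.2 0.2
   vertex 0.2 1.6 4.4
  endloop
 endfacet
 facet normal 0.299 0.255 -0.920
  outer loop
   vertex 4.2 3.4 1.2
   vertex 5.6 3.2 1.6
   vertex 3.0 1.2 0.2
  endloop
 endfacet
 facet normal 0.237 0.893 -0.383
  outer loop
   vertex 4.2 3.4 1.2
   vertex 1.4 5.0 3.2
   vertex 5.6 3.2 1.6
  endloop
 endfacet
 facet normal -0.280 0.520 -0.807
  outer loop
   vertex 4.2 3.4 1.2
   vertex 3.0 1.2 0.2
   vertex 1.4 5.0 3.2
  endloop
 endfacet
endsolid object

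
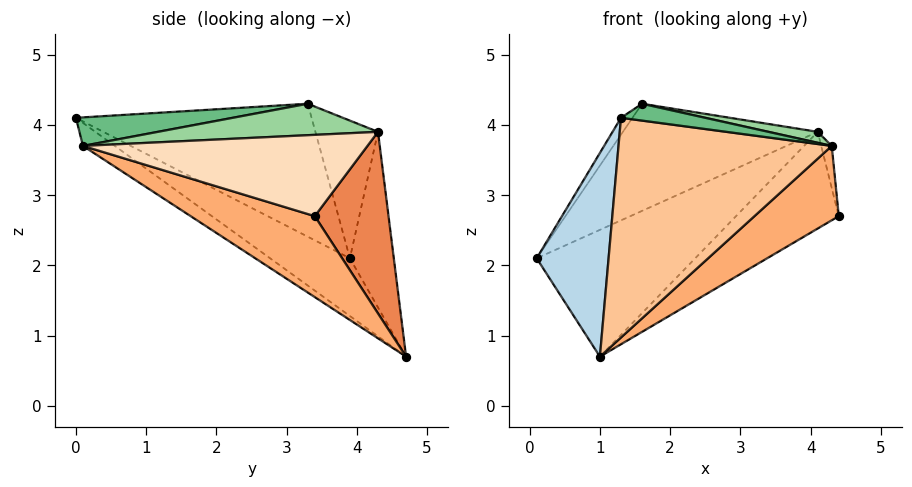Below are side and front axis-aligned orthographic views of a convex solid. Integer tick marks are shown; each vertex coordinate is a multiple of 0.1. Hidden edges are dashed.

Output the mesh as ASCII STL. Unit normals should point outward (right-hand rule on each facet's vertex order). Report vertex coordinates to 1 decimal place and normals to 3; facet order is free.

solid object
 facet normal -0.820 0.040 0.570
  outer loop
   vertex 1.6 3.3 4.3
   vertex 0.1 3.9 2.1
   vertex 1.3 0.0 4.1
  endloop
 endfacet
 facet normal -0.277 0.862 0.424
  outer loop
   vertex 4.1 4.3 3.9
   vertex 0.1 3.9 2.1
   vertex 1.6 3.3 4.3
  endloop
 endfacet
 facet normal -0.563 -0.508 -0.652
  outer loop
   vertex 1.0 4.7 0.7
   vertex 1.3 0.0 4.1
   vertex 0.1 3.9 2.1
  endloop
 endfacet
 facet normal -0.250 0.901 0.354
  outer loop
   vertex 1.0 4.7 0.7
   vertex 0.1 3.9 2.1
   vertex 4.1 4.3 3.9
  endloop
 endfacet
 facet normal 0.529 0.737 -0.420
  outer loop
   vertex 1.0 4.7 0.7
   vertex 4.1 4.3 3.9
   vertex 4.4 3.4 2.7
  endloop
 endfacet
 facet normal 0.407 -0.276 -0.871
  outer loop
   vertex 4.3 0.1 3.7
   vertex 1.0 4.7 0.7
   vertex 4.4 3.4 2.7
  endloop
 endfacet
 facet normal -0.088 -0.588 -0.804
  outer loop
   vertex 4.3 0.1 3.7
   vertex 1.3 0.0 4.1
   vertex 1.0 4.7 0.7
  endloop
 endfacet
 facet normal 0.976 0.036 0.217
  outer loop
   vertex 4.3 0.1 3.7
   vertex 4.4 3.4 2.7
   vertex 4.1 4.3 3.9
  endloop
 endfacet
 facet normal 0.134 -0.072 0.988
  outer loop
   vertex 4.3 0.1 3.7
   vertex 1.6 3.3 4.3
   vertex 1.3 0.0 4.1
  endloop
 endfacet
 facet normal 0.173 -0.039 0.984
  outer loop
   vertex 4.3 0.1 3.7
   vertex 4.1 4.3 3.9
   vertex 1.6 3.3 4.3
  endloop
 endfacet
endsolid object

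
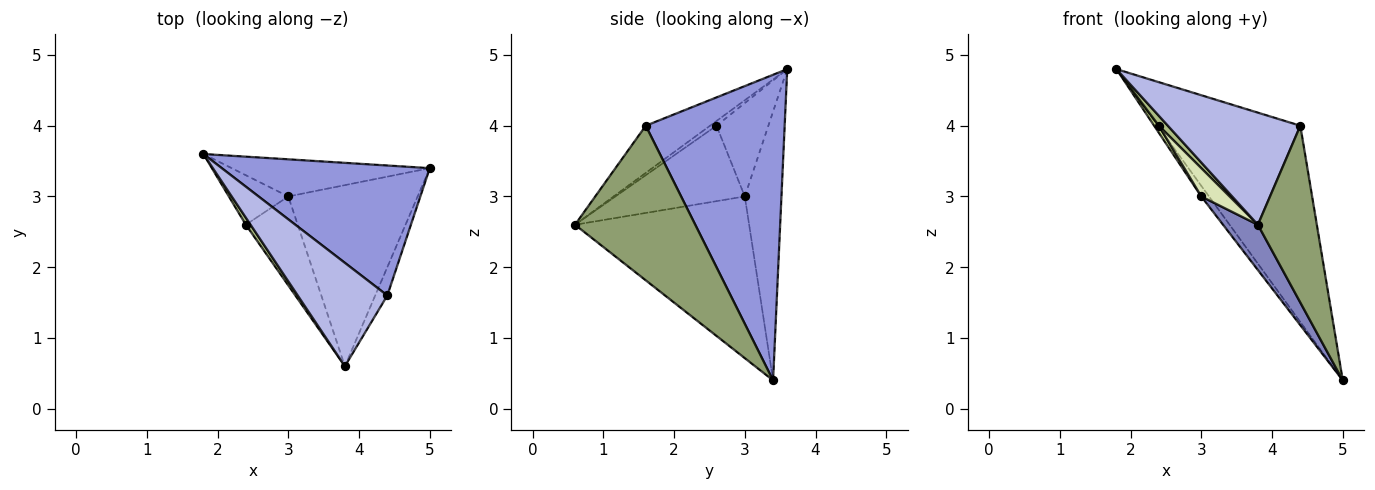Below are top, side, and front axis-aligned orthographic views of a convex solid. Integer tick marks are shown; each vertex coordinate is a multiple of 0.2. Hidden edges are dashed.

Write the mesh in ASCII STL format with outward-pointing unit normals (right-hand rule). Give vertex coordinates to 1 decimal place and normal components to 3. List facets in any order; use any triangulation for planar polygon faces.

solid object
 facet normal -0.794 0.167 -0.585
  outer loop
   vertex 3.0 3.0 3.0
   vertex 1.8 3.6 4.8
   vertex 5.0 3.4 0.4
  endloop
 endfacet
 facet normal -0.772 -0.154 -0.617
  outer loop
   vertex 3.0 3.0 3.0
   vertex 5.0 3.4 0.4
   vertex 3.8 0.6 2.6
  endloop
 endfacet
 facet normal 0.630 0.648 0.429
  outer loop
   vertex 4.4 1.6 4.0
   vertex 5.0 3.4 0.4
   vertex 1.8 3.6 4.8
  endloop
 endfacet
 facet normal -0.336 -0.692 0.639
  outer loop
   vertex 4.4 1.6 4.0
   vertex 1.8 3.6 4.8
   vertex 3.8 0.6 2.6
  endloop
 endfacet
 facet normal 0.896 -0.439 -0.070
  outer loop
   vertex 4.4 1.6 4.0
   vertex 3.8 0.6 2.6
   vertex 5.0 3.4 0.4
  endloop
 endfacet
 facet normal -0.503 -0.704 0.503
  outer loop
   vertex 2.4 2.6 4.0
   vertex 3.8 0.6 2.6
   vertex 1.8 3.6 4.8
  endloop
 endfacet
 facet normal -0.841 -0.076 -0.535
  outer loop
   vertex 2.4 2.6 4.0
   vertex 1.8 3.6 4.8
   vertex 3.0 3.0 3.0
  endloop
 endfacet
 facet normal -0.811 -0.177 -0.558
  outer loop
   vertex 2.4 2.6 4.0
   vertex 3.0 3.0 3.0
   vertex 3.8 0.6 2.6
  endloop
 endfacet
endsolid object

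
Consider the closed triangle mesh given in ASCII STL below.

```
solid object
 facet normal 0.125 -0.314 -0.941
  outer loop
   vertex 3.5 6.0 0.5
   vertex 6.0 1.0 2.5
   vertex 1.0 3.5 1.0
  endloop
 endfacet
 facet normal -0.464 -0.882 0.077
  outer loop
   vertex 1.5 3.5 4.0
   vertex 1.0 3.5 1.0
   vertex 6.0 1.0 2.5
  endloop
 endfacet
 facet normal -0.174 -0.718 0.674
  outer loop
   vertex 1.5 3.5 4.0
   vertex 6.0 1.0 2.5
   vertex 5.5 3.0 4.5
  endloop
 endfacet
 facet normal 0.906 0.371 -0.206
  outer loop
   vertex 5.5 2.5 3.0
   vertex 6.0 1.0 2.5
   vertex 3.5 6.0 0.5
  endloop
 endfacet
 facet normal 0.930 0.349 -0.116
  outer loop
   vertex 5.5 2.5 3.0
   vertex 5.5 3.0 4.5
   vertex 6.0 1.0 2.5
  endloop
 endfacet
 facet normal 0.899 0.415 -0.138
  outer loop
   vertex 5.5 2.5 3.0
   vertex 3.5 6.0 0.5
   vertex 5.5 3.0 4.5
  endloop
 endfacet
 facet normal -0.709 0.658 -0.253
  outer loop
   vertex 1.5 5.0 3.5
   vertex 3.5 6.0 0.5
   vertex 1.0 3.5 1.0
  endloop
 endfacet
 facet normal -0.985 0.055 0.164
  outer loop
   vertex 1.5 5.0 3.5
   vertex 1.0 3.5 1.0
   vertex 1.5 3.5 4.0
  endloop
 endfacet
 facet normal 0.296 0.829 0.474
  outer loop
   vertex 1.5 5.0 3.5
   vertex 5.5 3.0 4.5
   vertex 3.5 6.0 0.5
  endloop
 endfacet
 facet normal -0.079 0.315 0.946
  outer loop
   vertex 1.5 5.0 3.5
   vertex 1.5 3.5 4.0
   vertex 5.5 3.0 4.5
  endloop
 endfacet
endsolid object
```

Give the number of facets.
10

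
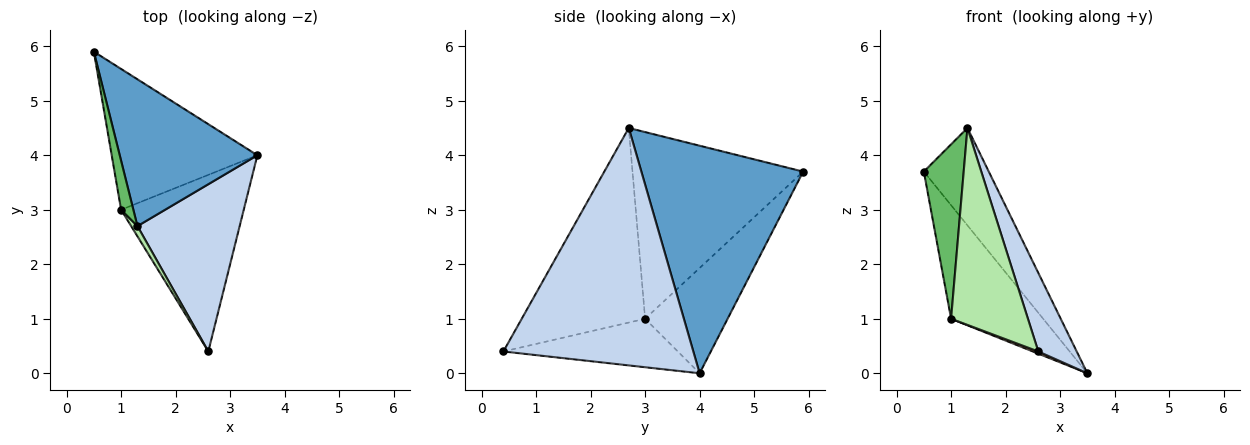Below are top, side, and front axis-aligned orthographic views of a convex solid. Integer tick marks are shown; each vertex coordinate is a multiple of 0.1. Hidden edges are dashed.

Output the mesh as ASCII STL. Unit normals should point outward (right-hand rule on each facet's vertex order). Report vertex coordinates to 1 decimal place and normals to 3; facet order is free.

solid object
 facet normal 0.809 0.325 0.489
  outer loop
   vertex 1.3 2.7 4.5
   vertex 3.5 4.0 0.0
   vertex 0.5 5.9 3.7
  endloop
 endfacet
 facet normal 0.903 -0.183 0.389
  outer loop
   vertex 1.3 2.7 4.5
   vertex 2.6 0.4 0.4
   vertex 3.5 4.0 0.0
  endloop
 endfacet
 facet normal -0.490 0.547 -0.678
  outer loop
   vertex 1.0 3.0 1.0
   vertex 0.5 5.9 3.7
   vertex 3.5 4.0 0.0
  endloop
 endfacet
 facet normal -0.367 -0.011 -0.930
  outer loop
   vertex 1.0 3.0 1.0
   vertex 3.5 4.0 0.0
   vertex 2.6 0.4 0.4
  endloop
 endfacet
 facet normal -0.972 -0.227 0.064
  outer loop
   vertex 1.0 3.0 1.0
   vertex 1.3 2.7 4.5
   vertex 0.5 5.9 3.7
  endloop
 endfacet
 facet normal -0.849 -0.528 0.027
  outer loop
   vertex 1.0 3.0 1.0
   vertex 2.6 0.4 0.4
   vertex 1.3 2.7 4.5
  endloop
 endfacet
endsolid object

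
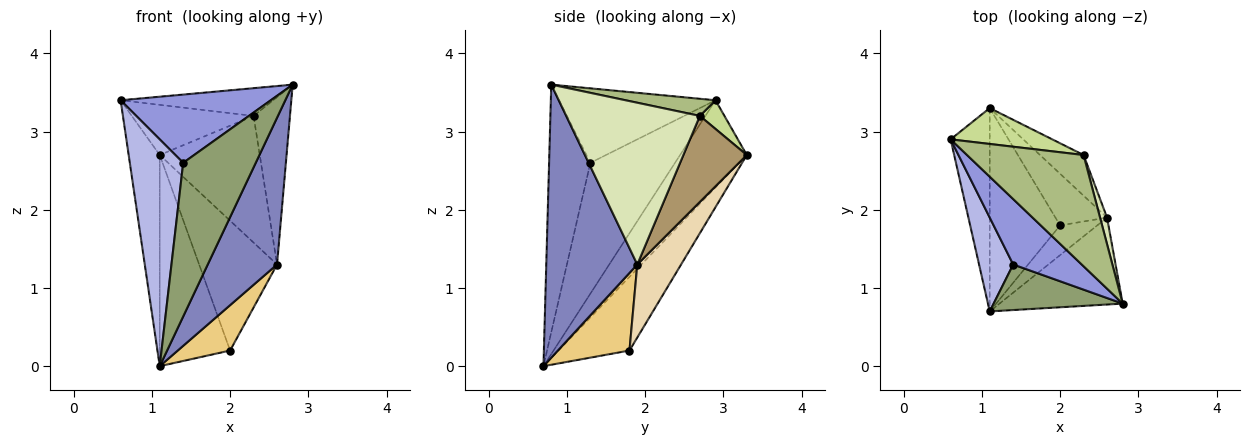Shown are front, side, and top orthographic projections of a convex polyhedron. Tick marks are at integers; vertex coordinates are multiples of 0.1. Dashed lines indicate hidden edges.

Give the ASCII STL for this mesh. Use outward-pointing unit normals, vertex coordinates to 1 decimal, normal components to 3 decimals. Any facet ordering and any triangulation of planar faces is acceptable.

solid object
 facet normal -0.840 0.391 -0.376
  outer loop
   vertex 1.1 3.3 2.7
   vertex 1.1 0.7 0.0
   vertex 0.6 2.9 3.4
  endloop
 endfacet
 facet normal 0.749 -0.570 -0.338
  outer loop
   vertex 2.6 1.9 1.3
   vertex 2.8 0.8 3.6
   vertex 1.1 0.7 0.0
  endloop
 endfacet
 facet normal -0.601 -0.577 0.553
  outer loop
   vertex 1.4 1.3 2.6
   vertex 2.8 0.8 3.6
   vertex 0.6 2.9 3.4
  endloop
 endfacet
 facet normal -0.826 -0.521 0.215
  outer loop
   vertex 1.4 1.3 2.6
   vertex 0.6 2.9 3.4
   vertex 1.1 0.7 0.0
  endloop
 endfacet
 facet normal -0.479 -0.842 0.249
  outer loop
   vertex 1.4 1.3 2.6
   vertex 1.1 0.7 0.0
   vertex 2.8 0.8 3.6
  endloop
 endfacet
 facet normal 0.141 0.239 0.961
  outer loop
   vertex 2.3 2.7 3.2
   vertex 0.6 2.9 3.4
   vertex 2.8 0.8 3.6
  endloop
 endfacet
 facet normal 0.162 0.802 0.574
  outer loop
   vertex 2.3 2.7 3.2
   vertex 1.1 3.3 2.7
   vertex 0.6 2.9 3.4
  endloop
 endfacet
 facet normal 0.964 0.262 0.042
  outer loop
   vertex 2.3 2.7 3.2
   vertex 2.8 0.8 3.6
   vertex 2.6 1.9 1.3
  endloop
 endfacet
 facet normal 0.517 0.815 -0.262
  outer loop
   vertex 2.3 2.7 3.2
   vertex 2.6 1.9 1.3
   vertex 1.1 3.3 2.7
  endloop
 endfacet
 facet normal -0.588 0.583 -0.561
  outer loop
   vertex 2.0 1.8 0.2
   vertex 1.1 0.7 0.0
   vertex 1.1 3.3 2.7
  endloop
 endfacet
 facet normal 0.753 -0.550 -0.361
  outer loop
   vertex 2.0 1.8 0.2
   vertex 2.6 1.9 1.3
   vertex 1.1 0.7 0.0
  endloop
 endfacet
 facet normal 0.463 0.824 -0.327
  outer loop
   vertex 2.0 1.8 0.2
   vertex 1.1 3.3 2.7
   vertex 2.6 1.9 1.3
  endloop
 endfacet
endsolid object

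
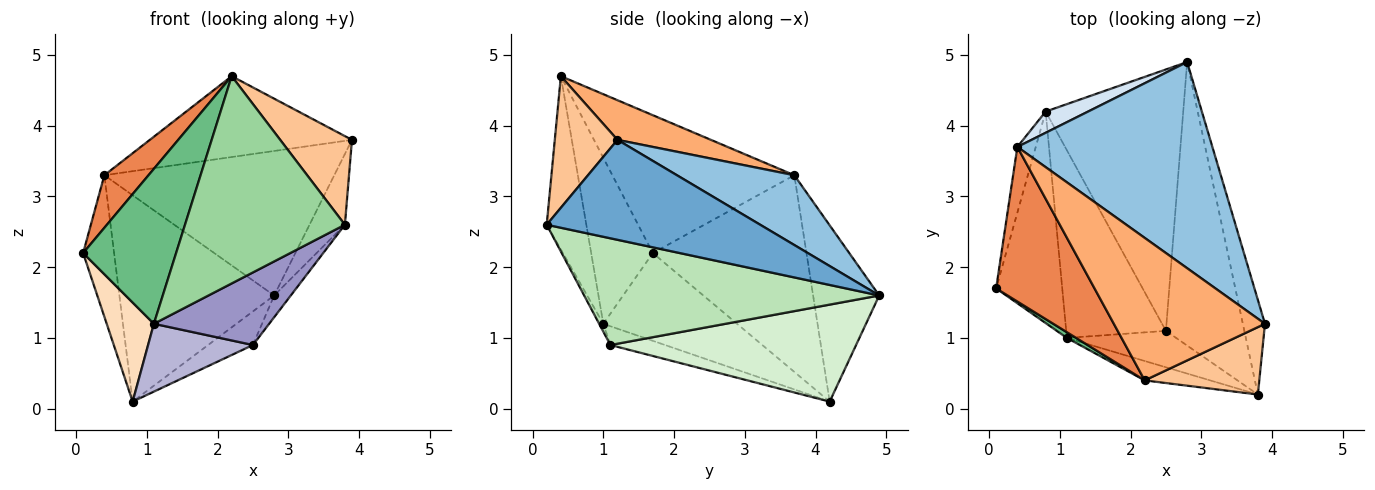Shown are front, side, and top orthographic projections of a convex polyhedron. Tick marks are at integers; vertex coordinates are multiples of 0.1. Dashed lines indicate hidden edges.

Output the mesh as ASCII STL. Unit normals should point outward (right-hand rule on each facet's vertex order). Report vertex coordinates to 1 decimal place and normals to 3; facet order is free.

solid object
 facet normal 0.964 0.160 -0.213
  outer loop
   vertex 3.8 0.2 2.6
   vertex 2.8 4.9 1.6
   vertex 3.9 1.2 3.8
  endloop
 endfacet
 facet normal 0.281 0.551 0.786
  outer loop
   vertex 0.4 3.7 3.3
   vertex 3.9 1.2 3.8
   vertex 2.8 4.9 1.6
  endloop
 endfacet
 facet normal -0.976 0.197 -0.091
  outer loop
   vertex 0.8 4.2 0.1
   vertex 0.1 1.7 2.2
   vertex 0.4 3.7 3.3
  endloop
 endfacet
 facet normal -0.391 0.916 0.094
  outer loop
   vertex 0.8 4.2 0.1
   vertex 0.4 3.7 3.3
   vertex 2.8 4.9 1.6
  endloop
 endfacet
 facet normal -0.798 -0.194 0.570
  outer loop
   vertex 2.2 0.4 4.7
   vertex 0.4 3.7 3.3
   vertex 0.1 1.7 2.2
  endloop
 endfacet
 facet normal 0.223 0.481 0.848
  outer loop
   vertex 2.2 0.4 4.7
   vertex 3.9 1.2 3.8
   vertex 0.4 3.7 3.3
  endloop
 endfacet
 facet normal 0.571 -0.654 0.497
  outer loop
   vertex 2.2 0.4 4.7
   vertex 3.8 0.2 2.6
   vertex 3.9 1.2 3.8
  endloop
 endfacet
 facet normal -0.769 -0.271 -0.579
  outer loop
   vertex 1.1 1.0 1.2
   vertex 0.1 1.7 2.2
   vertex 0.8 4.2 0.1
  endloop
 endfacet
 facet normal -0.552 -0.833 0.031
  outer loop
   vertex 1.1 1.0 1.2
   vertex 2.2 0.4 4.7
   vertex 0.1 1.7 2.2
  endloop
 endfacet
 facet normal -0.240 -0.967 -0.090
  outer loop
   vertex 1.1 1.0 1.2
   vertex 3.8 0.2 2.6
   vertex 2.2 0.4 4.7
  endloop
 endfacet
 facet normal 0.805 0.045 -0.592
  outer loop
   vertex 2.5 1.1 0.9
   vertex 2.8 4.9 1.6
   vertex 3.8 0.2 2.6
  endloop
 endfacet
 facet normal 0.573 0.104 -0.813
  outer loop
   vertex 2.5 1.1 0.9
   vertex 0.8 4.2 0.1
   vertex 2.8 4.9 1.6
  endloop
 endfacet
 facet normal -0.032 -0.893 -0.448
  outer loop
   vertex 2.5 1.1 0.9
   vertex 3.8 0.2 2.6
   vertex 1.1 1.0 1.2
  endloop
 endfacet
 facet normal -0.175 -0.335 -0.926
  outer loop
   vertex 2.5 1.1 0.9
   vertex 1.1 1.0 1.2
   vertex 0.8 4.2 0.1
  endloop
 endfacet
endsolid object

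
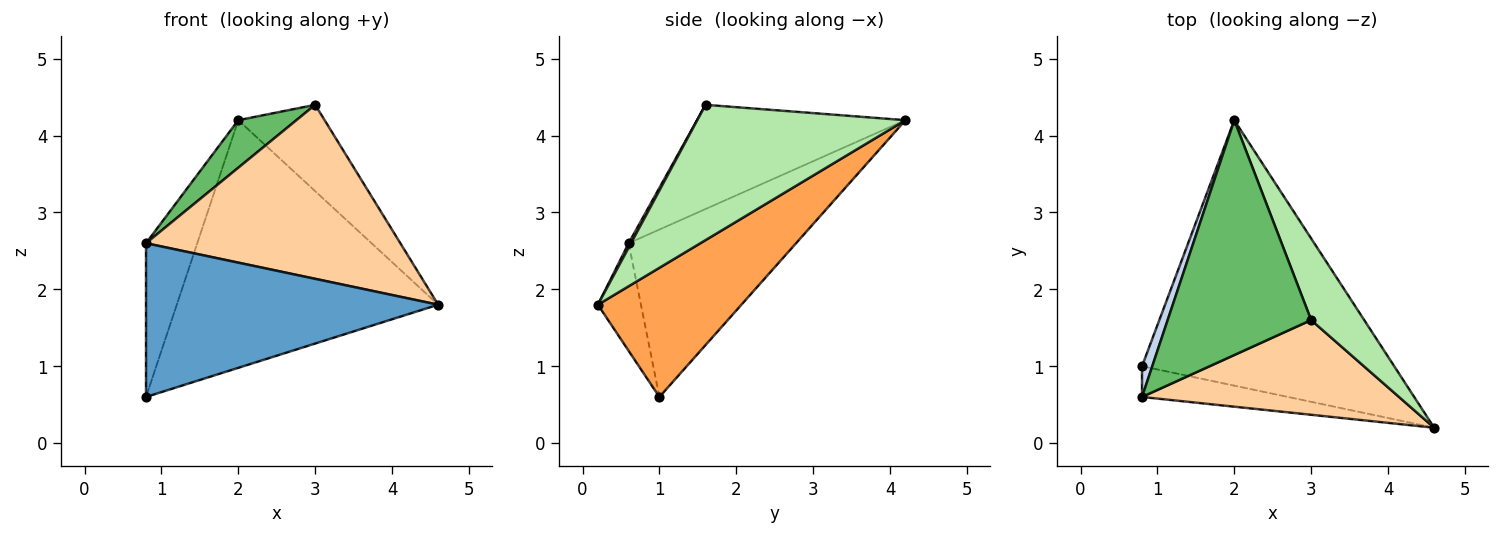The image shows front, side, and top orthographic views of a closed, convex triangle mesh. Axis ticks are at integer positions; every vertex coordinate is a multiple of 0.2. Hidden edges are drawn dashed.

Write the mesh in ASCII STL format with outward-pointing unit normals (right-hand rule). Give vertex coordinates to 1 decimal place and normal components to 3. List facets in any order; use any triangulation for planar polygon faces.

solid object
 facet normal -0.143 -0.970 -0.194
  outer loop
   vertex 0.8 1.0 0.6
   vertex 4.6 0.2 1.8
   vertex 0.8 0.6 2.6
  endloop
 endfacet
 facet normal -0.955 0.292 0.058
  outer loop
   vertex 0.8 1.0 0.6
   vertex 0.8 0.6 2.6
   vertex 2.0 4.2 4.2
  endloop
 endfacet
 facet normal 0.351 0.639 -0.685
  outer loop
   vertex 0.8 1.0 0.6
   vertex 2.0 4.2 4.2
   vertex 4.6 0.2 1.8
  endloop
 endfacet
 facet normal 0.008 -0.878 0.478
  outer loop
   vertex 3.0 1.6 4.4
   vertex 0.8 0.6 2.6
   vertex 4.6 0.2 1.8
  endloop
 endfacet
 facet normal -0.580 -0.162 0.799
  outer loop
   vertex 3.0 1.6 4.4
   vertex 2.0 4.2 4.2
   vertex 0.8 0.6 2.6
  endloop
 endfacet
 facet normal 0.869 0.360 0.340
  outer loop
   vertex 3.0 1.6 4.4
   vertex 4.6 0.2 1.8
   vertex 2.0 4.2 4.2
  endloop
 endfacet
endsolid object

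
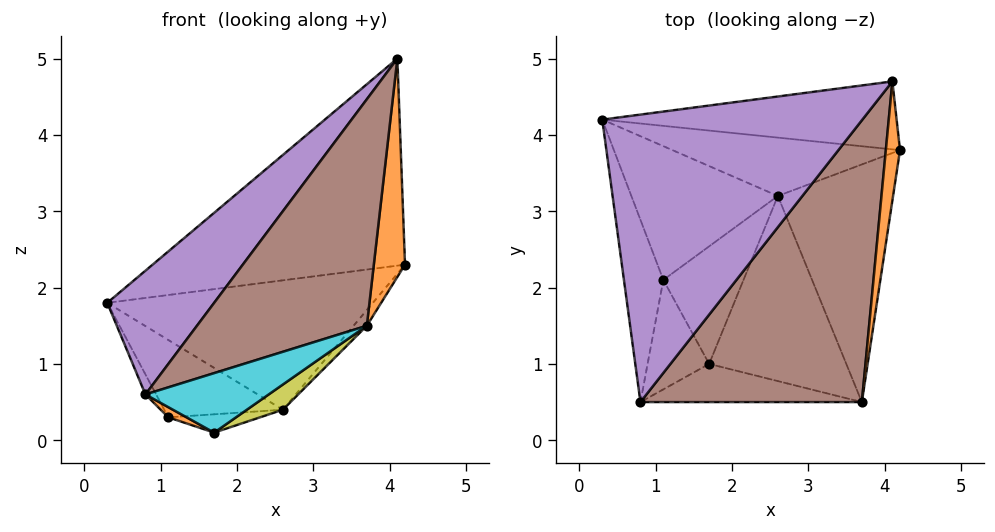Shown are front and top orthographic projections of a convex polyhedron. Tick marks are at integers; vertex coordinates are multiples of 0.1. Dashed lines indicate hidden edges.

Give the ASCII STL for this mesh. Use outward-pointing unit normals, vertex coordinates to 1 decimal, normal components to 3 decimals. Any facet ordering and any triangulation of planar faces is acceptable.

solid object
 facet normal 0.136 0.941 -0.309
  outer loop
   vertex 4.1 4.7 5.0
   vertex 4.2 3.8 2.3
   vertex 0.3 4.2 1.8
  endloop
 endfacet
 facet normal 0.981 -0.171 0.093
  outer loop
   vertex 4.1 4.7 5.0
   vertex 3.7 0.5 1.5
   vertex 4.2 3.8 2.3
  endloop
 endfacet
 facet normal 0.145 0.902 -0.407
  outer loop
   vertex 2.6 3.2 0.4
   vertex 0.3 4.2 1.8
   vertex 4.2 3.8 2.3
  endloop
 endfacet
 facet normal 0.757 0.043 -0.651
  outer loop
   vertex 2.6 3.2 0.4
   vertex 4.2 3.8 2.3
   vertex 3.7 0.5 1.5
  endloop
 endfacet
 facet normal -0.585 -0.321 0.745
  outer loop
   vertex 0.8 0.5 0.6
   vertex 4.1 4.7 5.0
   vertex 0.3 4.2 1.8
  endloop
 endfacet
 facet normal -0.235 -0.609 0.758
  outer loop
   vertex 0.8 0.5 0.6
   vertex 3.7 0.5 1.5
   vertex 4.1 4.7 5.0
  endloop
 endfacet
 facet normal -0.296 0.478 -0.827
  outer loop
   vertex 1.1 2.1 0.3
   vertex 0.3 4.2 1.8
   vertex 2.6 3.2 0.4
  endloop
 endfacet
 facet normal -0.845 0.059 -0.532
  outer loop
   vertex 1.1 2.1 0.3
   vertex 0.8 0.5 0.6
   vertex 0.3 4.2 1.8
  endloop
 endfacet
 facet normal 0.551 -0.113 -0.827
  outer loop
   vertex 1.7 1.0 0.1
   vertex 2.6 3.2 0.4
   vertex 3.7 0.5 1.5
  endloop
 endfacet
 facet normal 0.165 -0.830 -0.533
  outer loop
   vertex 1.7 1.0 0.1
   vertex 3.7 0.5 1.5
   vertex 0.8 0.5 0.6
  endloop
 endfacet
 facet normal -0.047 0.154 -0.987
  outer loop
   vertex 1.7 1.0 0.1
   vertex 1.1 2.1 0.3
   vertex 2.6 3.2 0.4
  endloop
 endfacet
 facet normal -0.448 -0.083 -0.890
  outer loop
   vertex 1.7 1.0 0.1
   vertex 0.8 0.5 0.6
   vertex 1.1 2.1 0.3
  endloop
 endfacet
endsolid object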